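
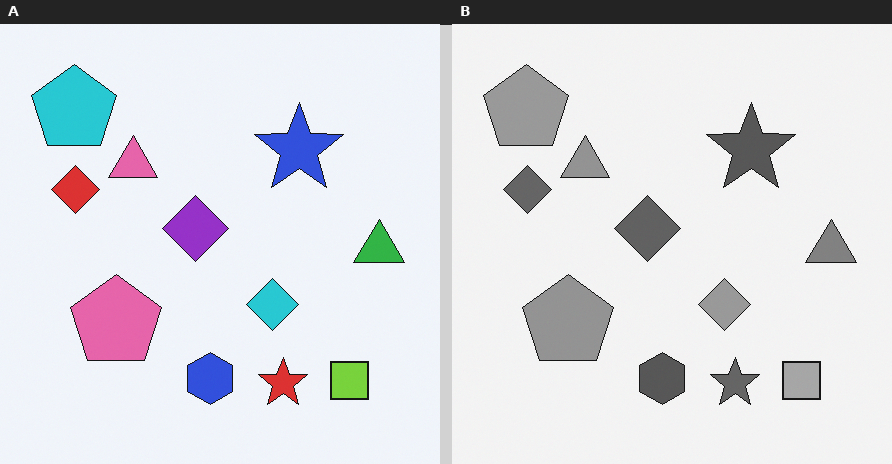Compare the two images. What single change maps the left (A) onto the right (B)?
The transformation is: converted to grayscale.

All color is removed — every shape is now a shade of grey.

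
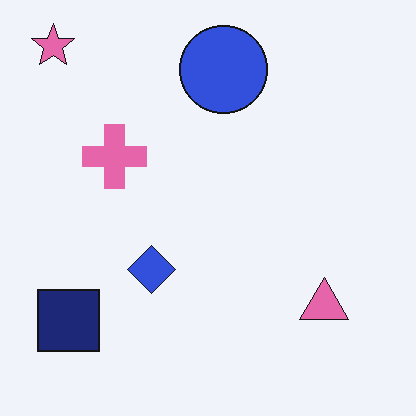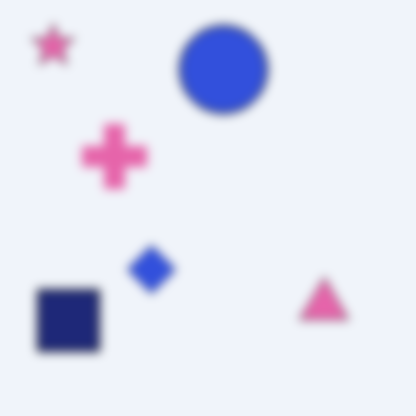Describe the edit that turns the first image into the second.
This is the original image heavily blurred.

Shape edges and outlines are uniformly softened across the whole image.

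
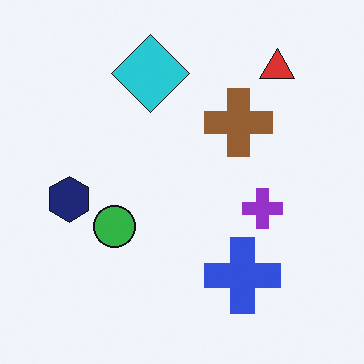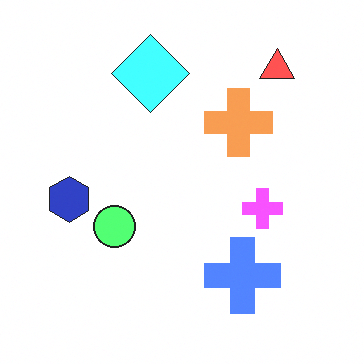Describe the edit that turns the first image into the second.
The second image is the first noticeably brightened.

Every pixel — background and shapes alike — is uniformly brightened.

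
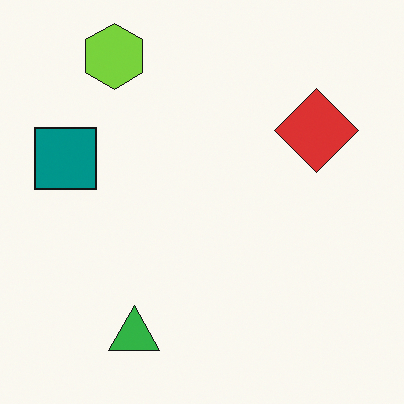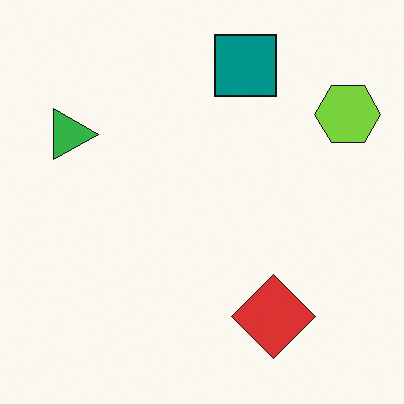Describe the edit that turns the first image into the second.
Rotated 90° clockwise.

The lime hexagon sits in the top-left of the first image and the top-right of the second — consistent with a whole-image 90° clockwise rotation.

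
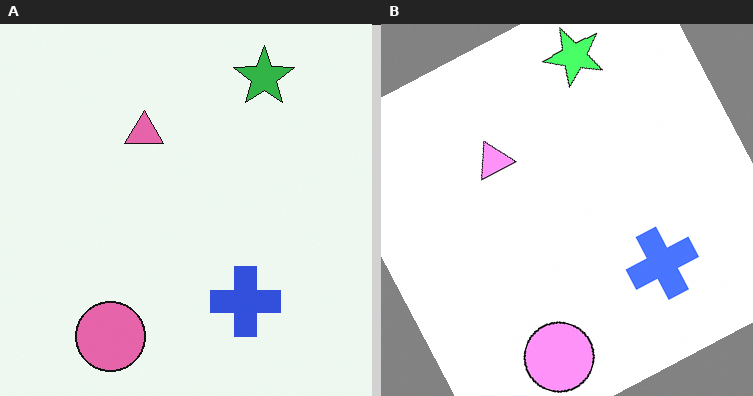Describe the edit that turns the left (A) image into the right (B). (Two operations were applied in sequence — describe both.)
This is the original image brightened a lot, then rotated counter-clockwise by a moderate amount.

Every pixel — background and shapes alike — is uniformly brightened. Every shape is tilted by the same angle and the image corners show triangular fill wedges — a whole-image rotation by a non-right angle.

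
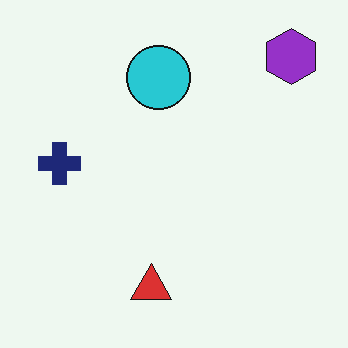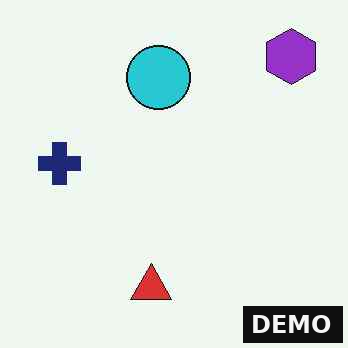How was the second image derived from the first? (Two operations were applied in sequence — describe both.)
The transformation is: given moderate JPEG compression, then watermarked with the text "DEMO" in the lower-right corner.

Blocky 8×8 compression artifacts appear around shape edges and the flat background shows ringing — characteristic JPEG degradation. A dark label reading "DEMO" appears in the lower-right corner.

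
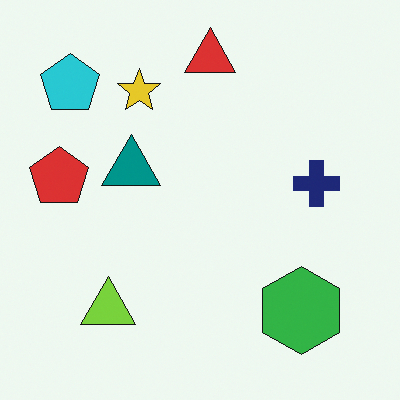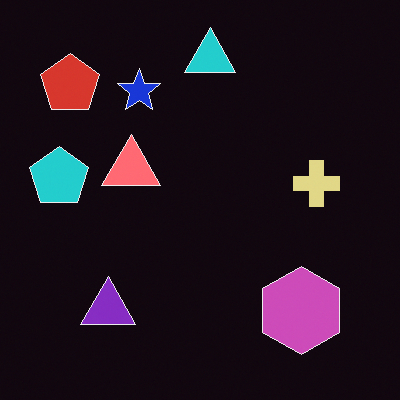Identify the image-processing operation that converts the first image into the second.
The second image is the first color-inverted (negative).

The light background has become dark and every shape's color is its complement — a photographic negative.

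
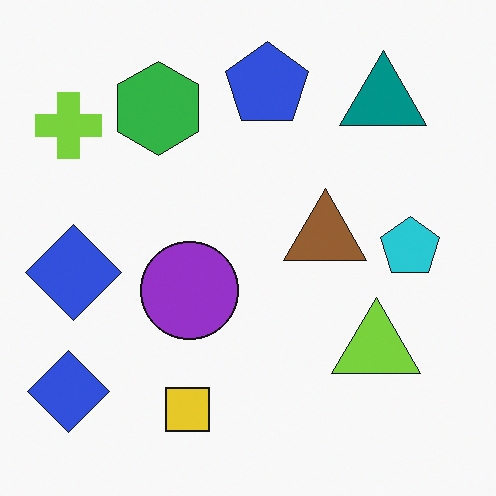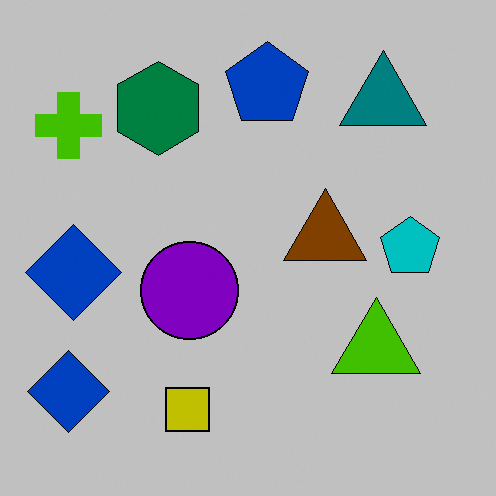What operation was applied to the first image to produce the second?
The image was heavily posterized to just a handful of flat colors.

Each flat color has snapped to a coarser quantized level — most visibly, the near-white background has dropped to a flat grey.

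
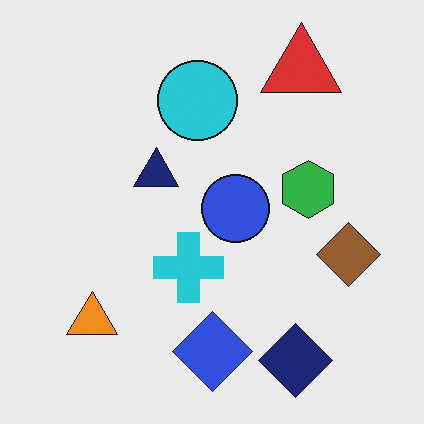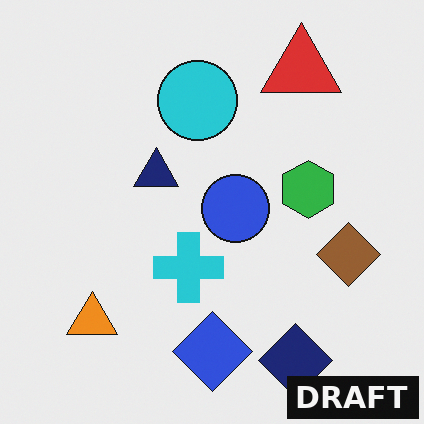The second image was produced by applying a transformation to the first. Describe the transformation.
The second image is the first watermarked with the text "DRAFT" in the lower-right corner.

A dark label reading "DRAFT" appears in the lower-right corner.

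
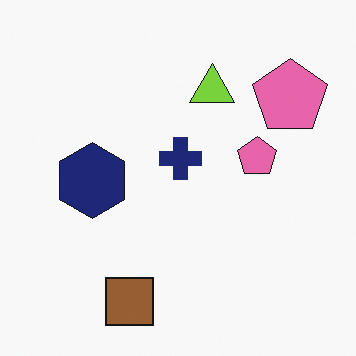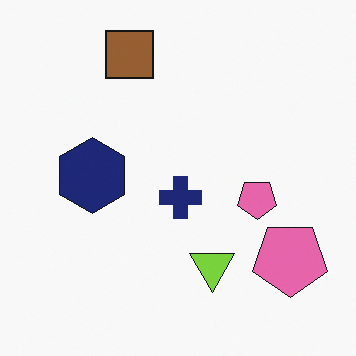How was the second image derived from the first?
The image was flipped vertically (top ↔ bottom).

The brown square is in the bottom of the first image and the top of the second — shapes on opposite sides of the horizontal midline have swapped in a mirror flip.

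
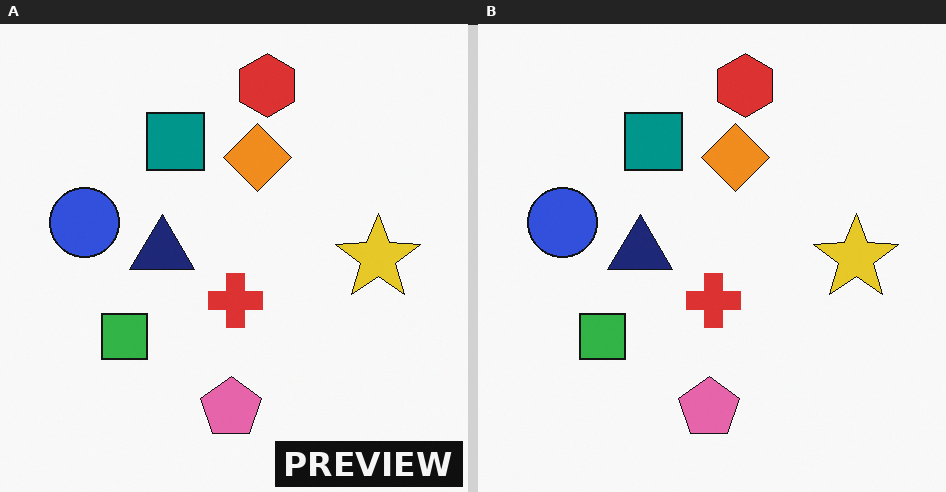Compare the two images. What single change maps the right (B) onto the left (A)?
The transformation is: watermarked with the text "PREVIEW" in the lower-right corner.

A dark label reading "PREVIEW" appears in the lower-right corner.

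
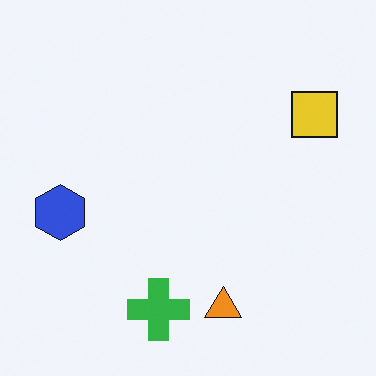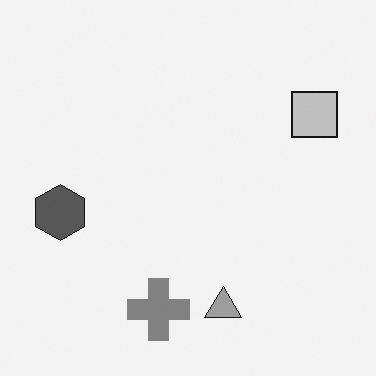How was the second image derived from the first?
It was converted to grayscale.

All color is removed — every shape is now a shade of grey.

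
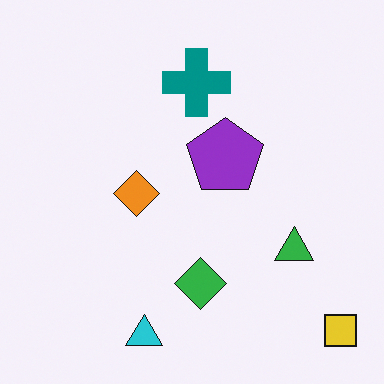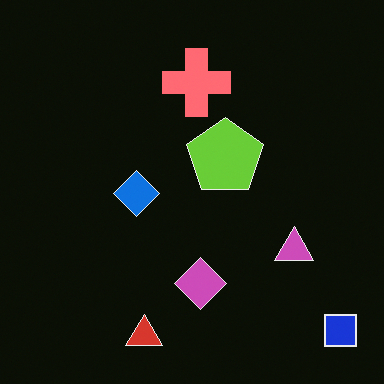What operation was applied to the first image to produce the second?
The transformation is: color-inverted (negative).

The light background has become dark and every shape's color is its complement — a photographic negative.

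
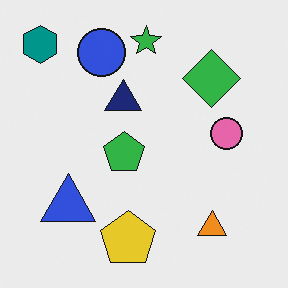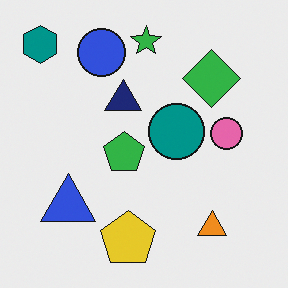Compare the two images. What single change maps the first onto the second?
Overlaid with an additional teal circle.

A teal circle appears in the second image that is absent from the first.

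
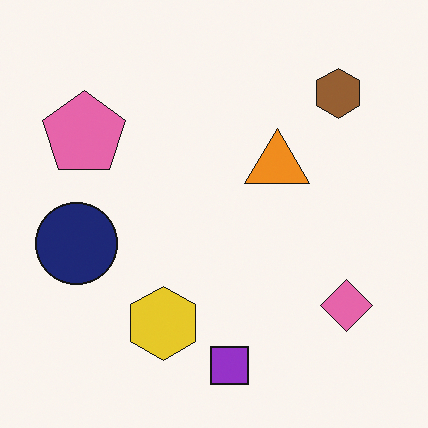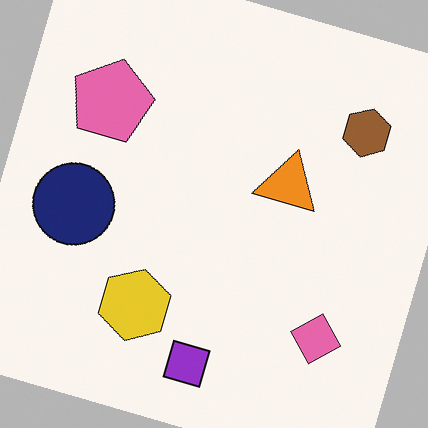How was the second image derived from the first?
This is the original image rotated clockwise by a clearly visible amount.

Every shape is tilted by the same angle and the image corners show triangular fill wedges — a whole-image rotation by a non-right angle.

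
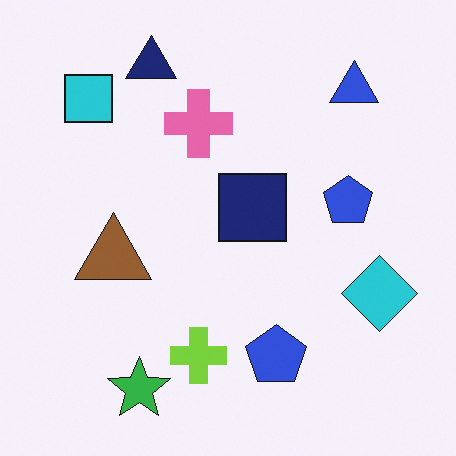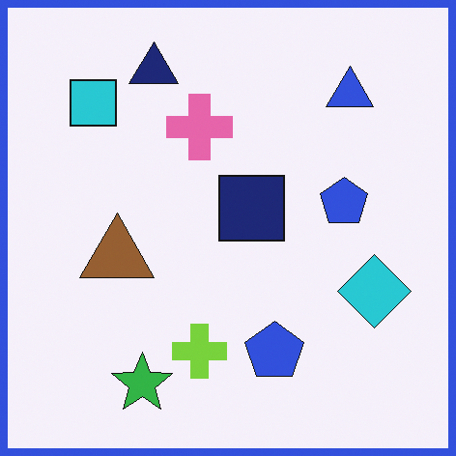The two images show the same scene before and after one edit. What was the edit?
The transformation is: framed with a blue border.

A solid blue frame runs around the edge of the second image, with the content slightly shrunk inside it.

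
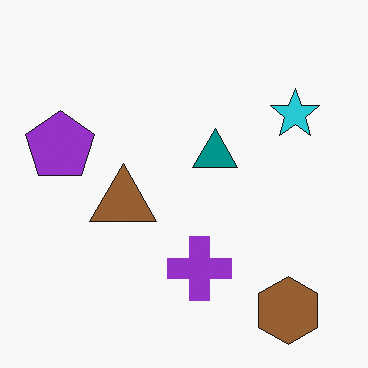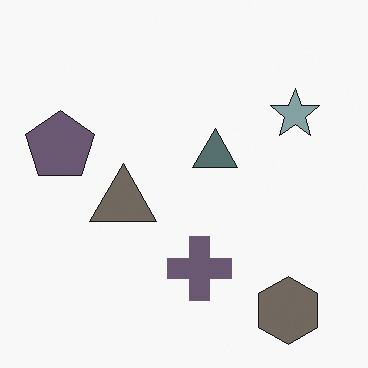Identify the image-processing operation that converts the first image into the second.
This is the original image made much more muted (saturation change).

All colors are more muted and greyish — a global saturation change.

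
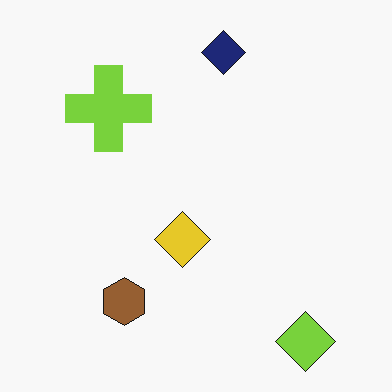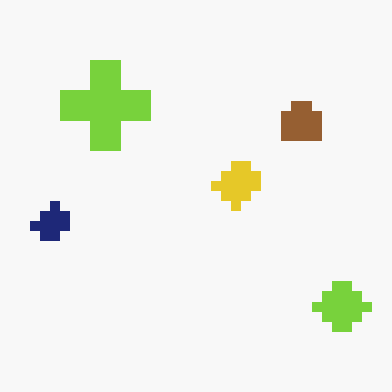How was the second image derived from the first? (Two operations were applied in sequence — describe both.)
The transformation is: transposed (reflected across the top-left ↔ bottom-right diagonal), then heavily pixelated into large blocks.

Shapes have swapped their row and column positions — what was in the top-right is now in the bottom-left — a diagonal reflection. Shapes are reduced to large square blocks; fine edges and outlines are lost — a downscale-then-upscale (mosaic) effect.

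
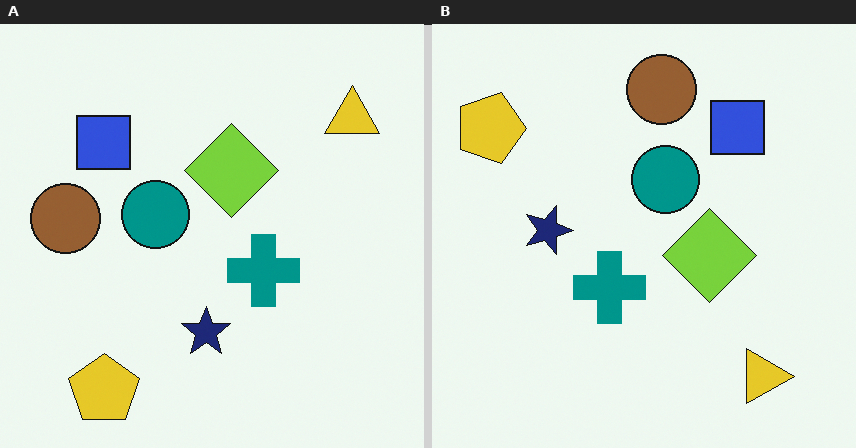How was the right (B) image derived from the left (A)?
The image was rotated 90° clockwise.

The yellow pentagon sits in the bottom-left of the left (A) image and the top-left of the right (B) — consistent with a whole-image 90° clockwise rotation.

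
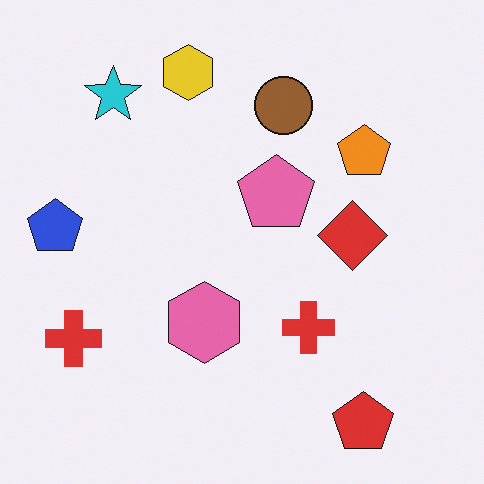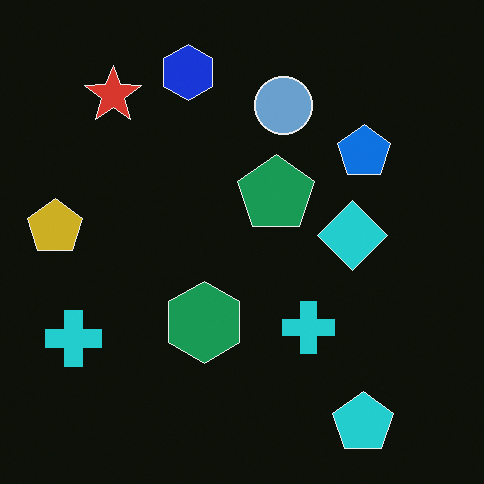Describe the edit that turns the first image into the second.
The second image is the first color-inverted (negative).

The light background has become dark and every shape's color is its complement — a photographic negative.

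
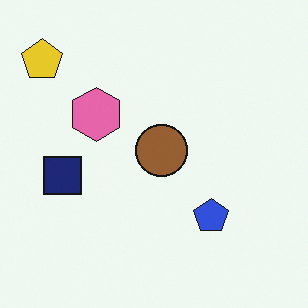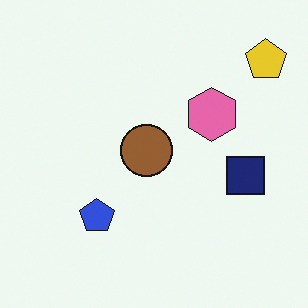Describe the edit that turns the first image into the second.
The transformation is: flipped horizontally (left ↔ right).

The yellow pentagon is in the top-left of the first image and the top-right of the second — shapes on opposite sides of the vertical midline have swapped in a mirror flip.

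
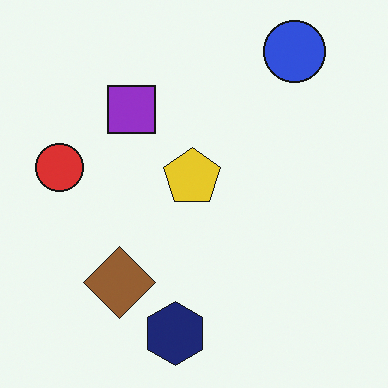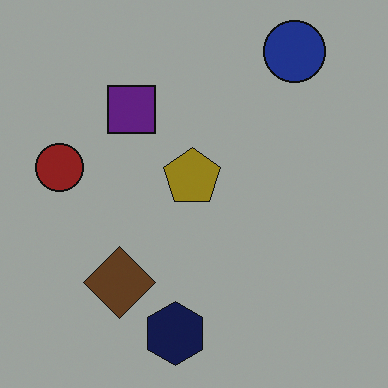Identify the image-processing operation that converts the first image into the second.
This is the original image darkened a lot.

Every pixel — background and shapes alike — is uniformly darkened.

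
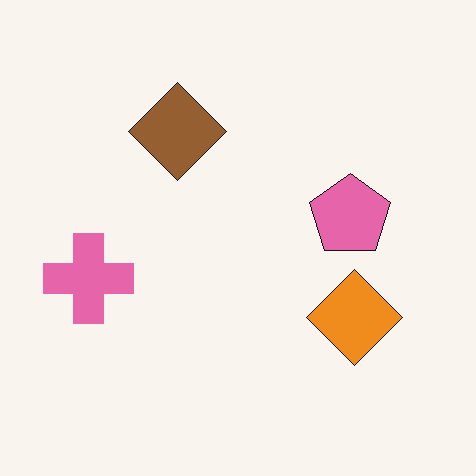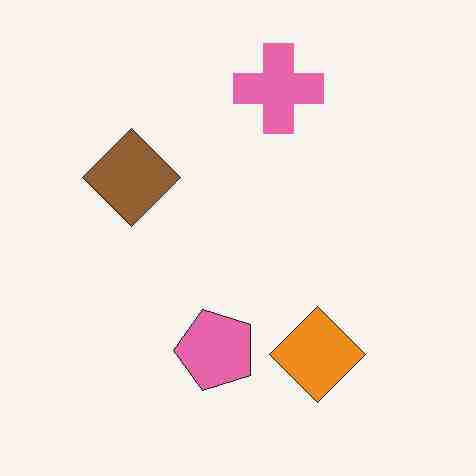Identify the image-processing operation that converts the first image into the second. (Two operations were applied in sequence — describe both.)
The transformation is: transposed (reflected across the top-left ↔ bottom-right diagonal), then heavily JPEG-compressed with obvious blocking artifacts.

Shapes have swapped their row and column positions — what was in the top-right is now in the bottom-left — a diagonal reflection. Blocky 8×8 compression artifacts appear around shape edges and the flat background shows ringing — characteristic JPEG degradation.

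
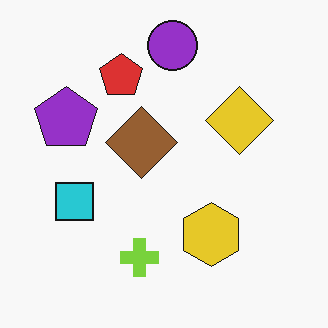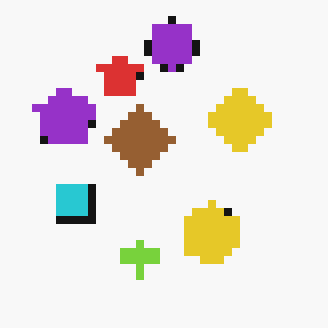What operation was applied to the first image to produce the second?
The second image is the first pixelated into visible square blocks.

Shapes are reduced to large square blocks; fine edges and outlines are lost — a downscale-then-upscale (mosaic) effect.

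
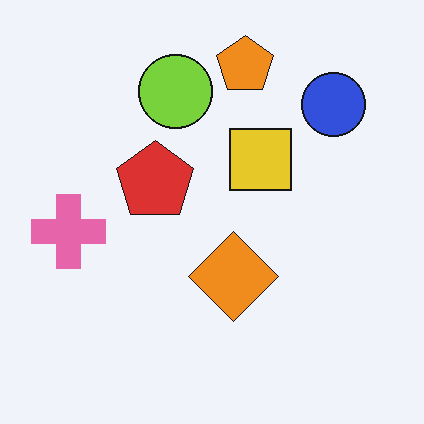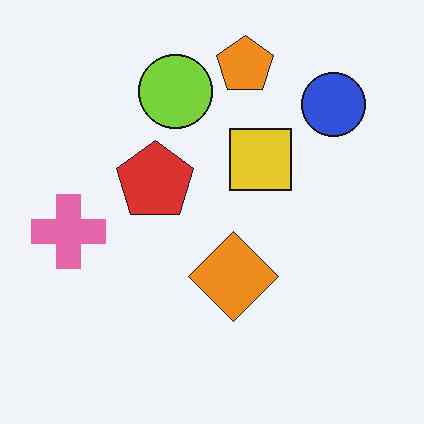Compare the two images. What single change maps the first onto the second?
The transformation is: JPEG-compressed with visible artifacts.

Blocky 8×8 compression artifacts appear around shape edges and the flat background shows ringing — characteristic JPEG degradation.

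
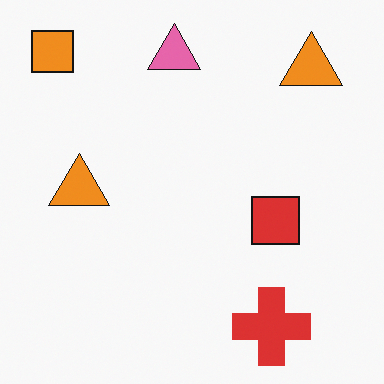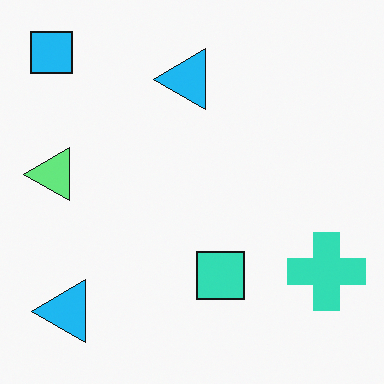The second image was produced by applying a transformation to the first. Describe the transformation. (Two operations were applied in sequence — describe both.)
It was transposed (reflected across the top-left ↔ bottom-right diagonal), then hue-shifted through roughly half the color wheel.

Shapes have swapped their row and column positions — what was in the top-right is now in the bottom-left — a diagonal reflection. Every shape's color has rotated by the same amount around the hue wheel — a uniform hue shift.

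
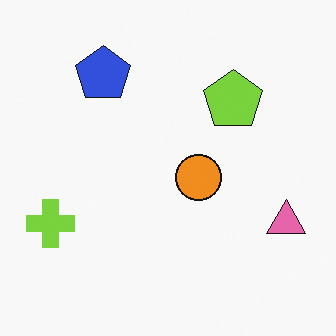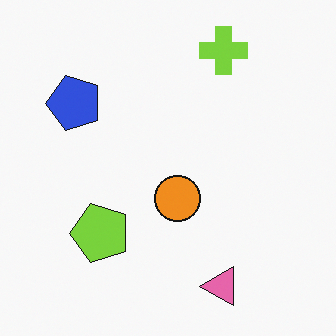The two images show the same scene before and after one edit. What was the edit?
The image was transposed (reflected across the top-left ↔ bottom-right diagonal).

Shapes have swapped their row and column positions — what was in the top-right is now in the bottom-left — a diagonal reflection.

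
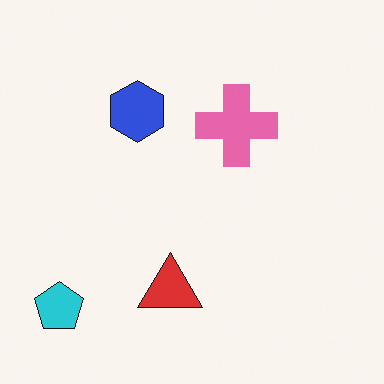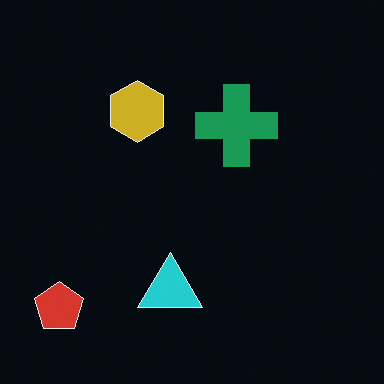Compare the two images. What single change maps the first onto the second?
It was color-inverted (negative).

The light background has become dark and every shape's color is its complement — a photographic negative.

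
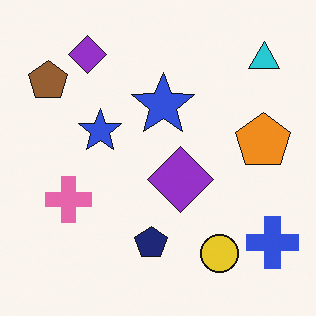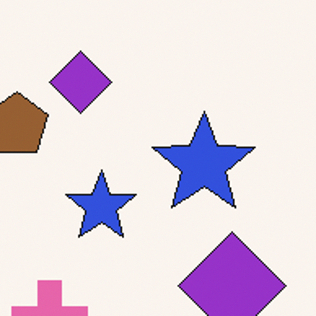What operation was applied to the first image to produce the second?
The transformation is: cropped tightly and scaled back up.

The visible shapes are larger and the field of view is narrower; shapes near the original edges may be partly or wholly outside the frame — a crop-and-rescale.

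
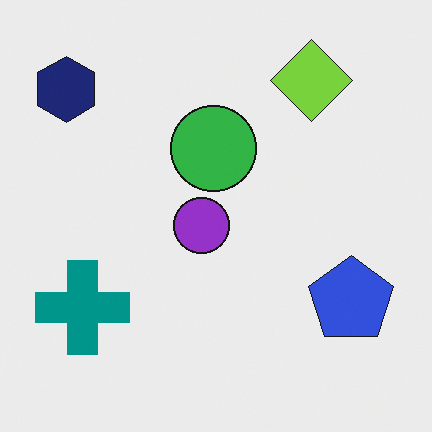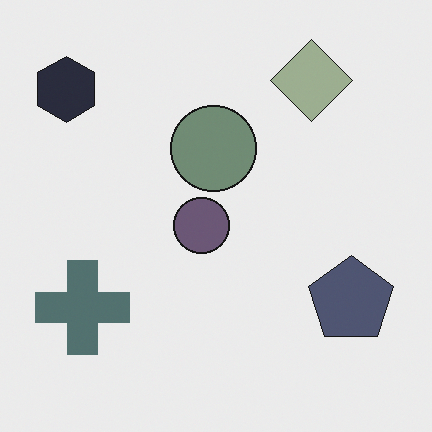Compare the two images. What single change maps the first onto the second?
It was heavily desaturated.

All colors are more muted and greyish — a global saturation change.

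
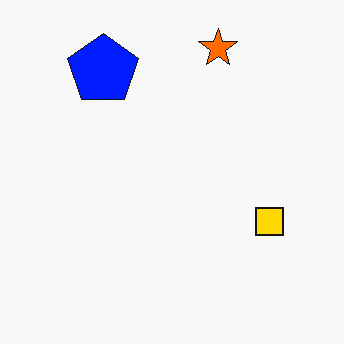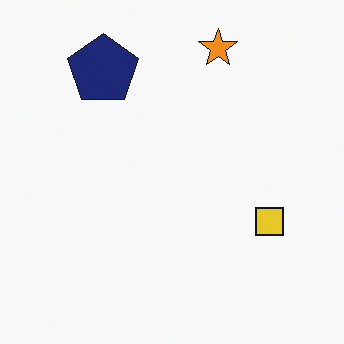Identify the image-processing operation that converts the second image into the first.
This is the original image made much more vivid (saturation change).

All colors are more vivid — a global saturation change.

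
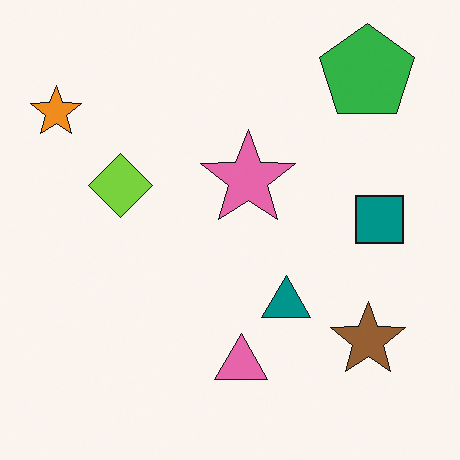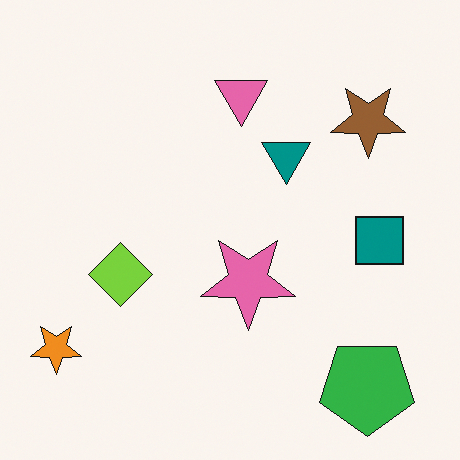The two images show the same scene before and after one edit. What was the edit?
The transformation is: flipped vertically (top ↔ bottom).

The green pentagon is in the top-right of the first image and the bottom-right of the second — shapes on opposite sides of the horizontal midline have swapped in a mirror flip.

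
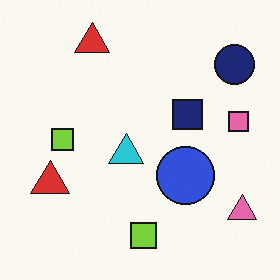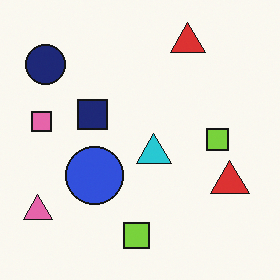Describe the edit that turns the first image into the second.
This is the original image flipped horizontally (left ↔ right).

The pink triangle is in the bottom-right of the first image and the bottom-left of the second — shapes on opposite sides of the vertical midline have swapped in a mirror flip.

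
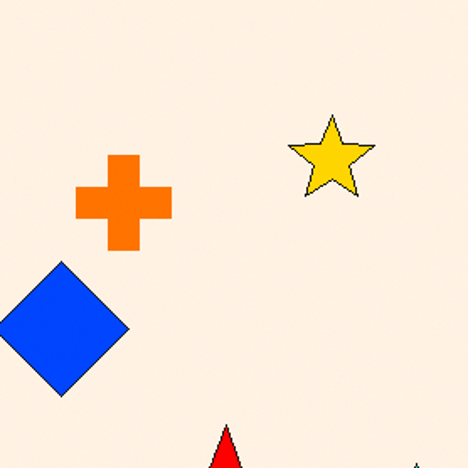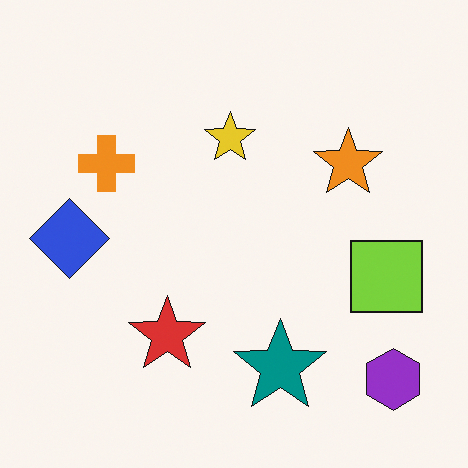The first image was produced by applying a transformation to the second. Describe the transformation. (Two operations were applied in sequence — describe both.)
The first image is the second made much more vivid (saturation change), then cropped tightly and scaled back up.

All colors are more vivid — a global saturation change. The visible shapes are larger and the field of view is narrower; shapes near the original edges may be partly or wholly outside the frame — a crop-and-rescale.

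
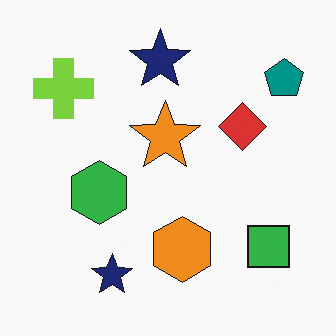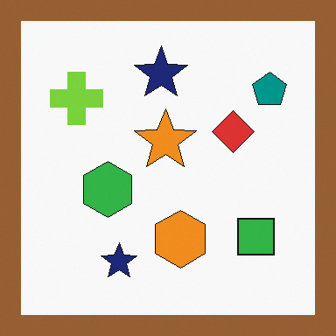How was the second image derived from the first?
The image was framed with a brown border.

A solid brown frame runs around the edge of the second image, with the content slightly shrunk inside it.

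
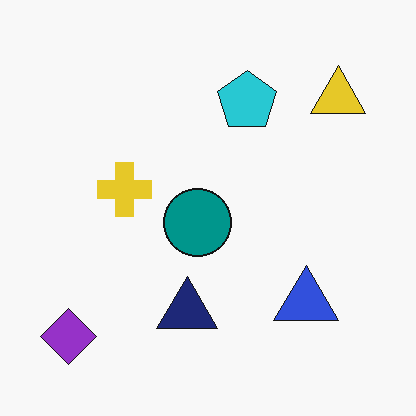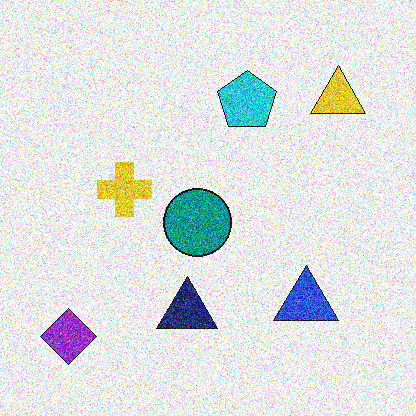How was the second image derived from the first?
It was degraded with heavy additive noise.

Random speckle covers the whole image, including the flat background.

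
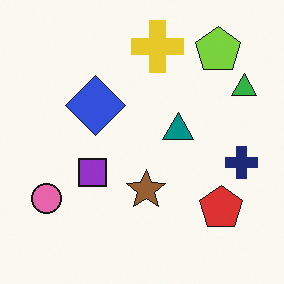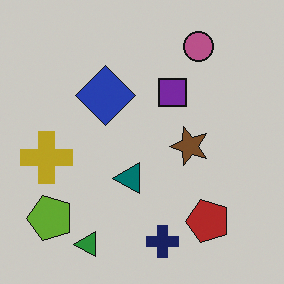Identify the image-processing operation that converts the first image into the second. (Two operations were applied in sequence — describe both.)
Slightly darkened, then transposed (reflected across the top-left ↔ bottom-right diagonal).

Every pixel — background and shapes alike — is uniformly darkened. Shapes have swapped their row and column positions — what was in the top-right is now in the bottom-left — a diagonal reflection.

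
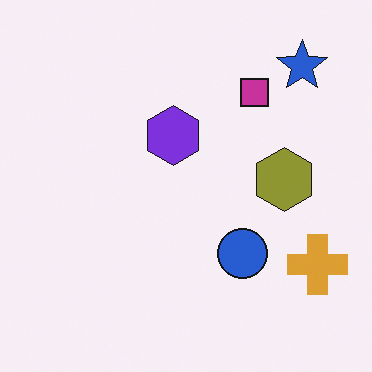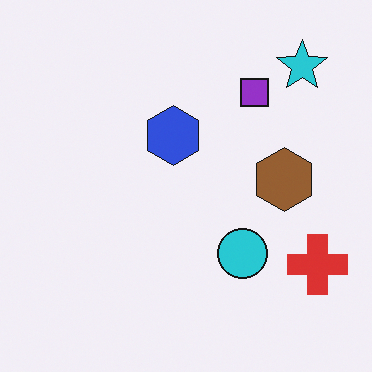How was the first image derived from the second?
The first image is the second hue-shifted slightly.

Every shape's color has rotated by the same amount around the hue wheel — a uniform hue shift.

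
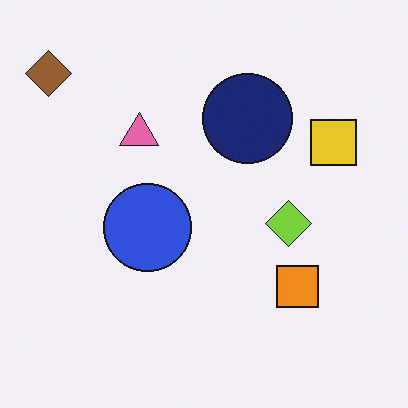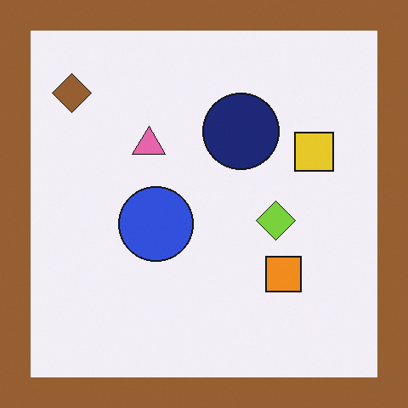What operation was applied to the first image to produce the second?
This is the original image framed with a brown border.

A solid brown frame runs around the edge of the second image, with the content slightly shrunk inside it.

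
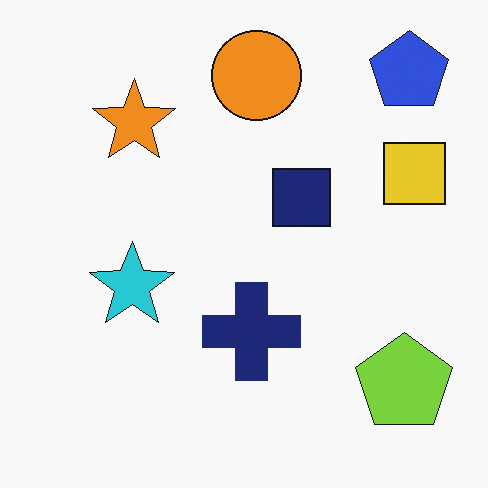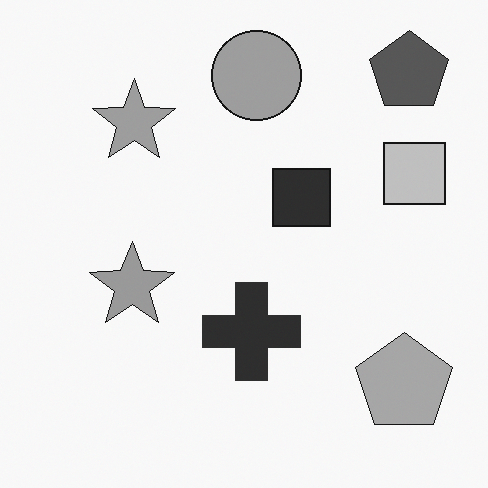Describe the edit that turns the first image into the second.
The transformation is: converted to grayscale.

All color is removed — every shape is now a shade of grey.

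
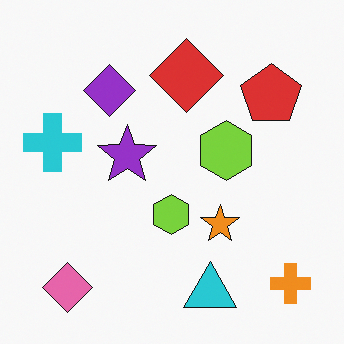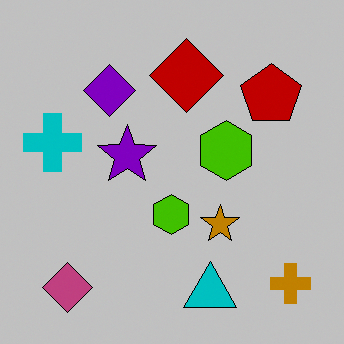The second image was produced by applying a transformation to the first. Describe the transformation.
Heavily posterized to just a handful of flat colors.

Each flat color has snapped to a coarser quantized level — most visibly, the near-white background has dropped to a flat grey.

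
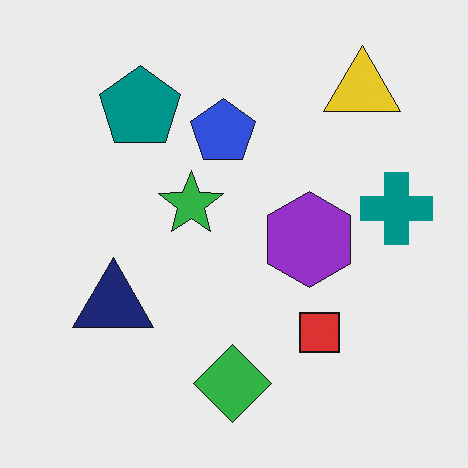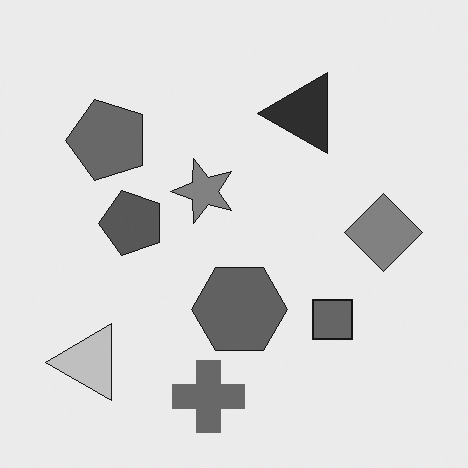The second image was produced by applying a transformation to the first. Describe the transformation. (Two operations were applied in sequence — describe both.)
The transformation is: transposed (reflected across the top-left ↔ bottom-right diagonal), then converted to grayscale.

Shapes have swapped their row and column positions — what was in the top-right is now in the bottom-left — a diagonal reflection. All color is removed — every shape is now a shade of grey.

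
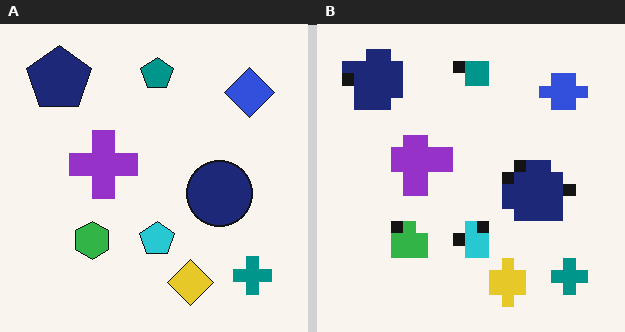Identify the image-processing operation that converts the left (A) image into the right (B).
The right (B) image is the left (A) heavily pixelated into large blocks.

Shapes are reduced to large square blocks; fine edges and outlines are lost — a downscale-then-upscale (mosaic) effect.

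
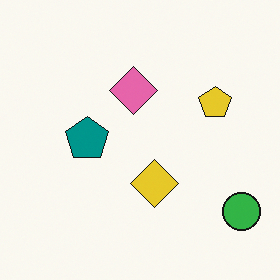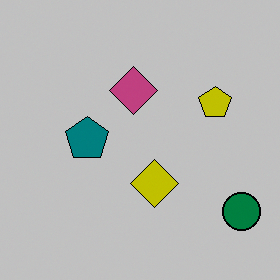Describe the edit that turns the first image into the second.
This is the original image heavily posterized to just a handful of flat colors.

Each flat color has snapped to a coarser quantized level — most visibly, the near-white background has dropped to a flat grey.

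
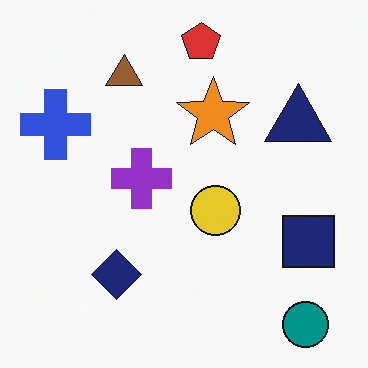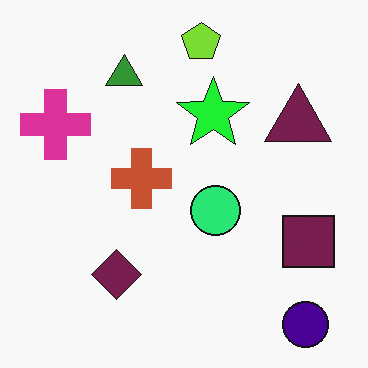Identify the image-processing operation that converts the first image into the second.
The transformation is: hue-shifted through roughly a third of the color wheel.

Every shape's color has rotated by the same amount around the hue wheel — a uniform hue shift.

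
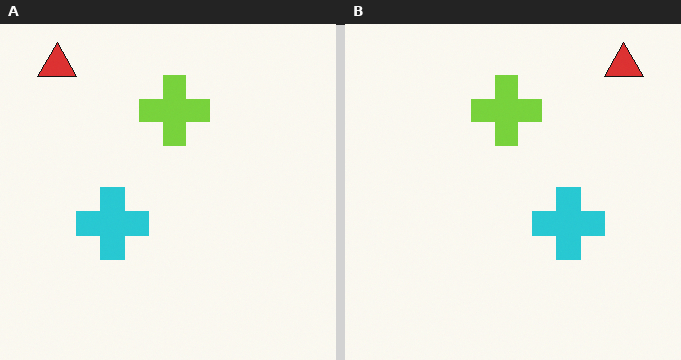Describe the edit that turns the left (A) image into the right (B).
It was flipped horizontally (left ↔ right).

The red triangle is in the top-left of the left (A) image and the top-right of the right (B) — shapes on opposite sides of the vertical midline have swapped in a mirror flip.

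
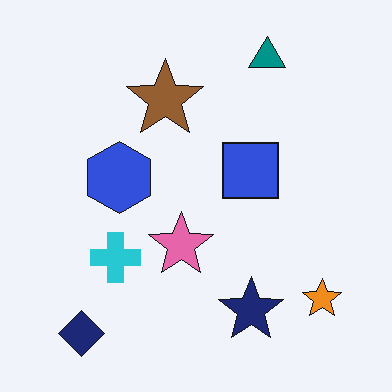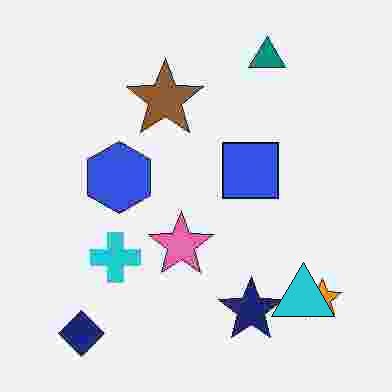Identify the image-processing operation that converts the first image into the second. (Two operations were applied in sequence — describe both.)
Heavily JPEG-compressed with obvious blocking artifacts, then overlaid with an additional cyan triangle.

Blocky 8×8 compression artifacts appear around shape edges and the flat background shows ringing — characteristic JPEG degradation. A cyan triangle appears in the second image that is absent from the first.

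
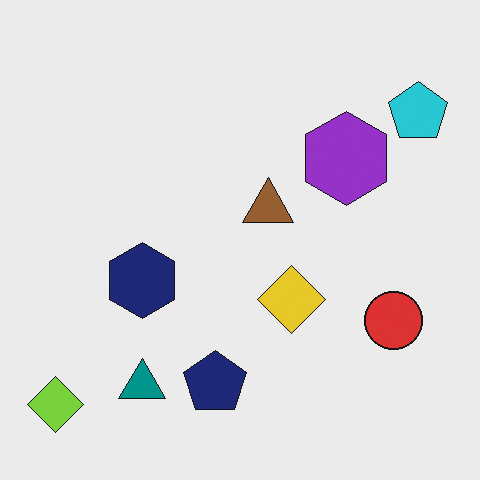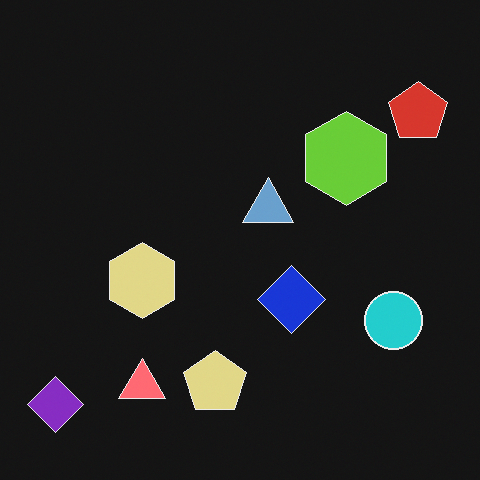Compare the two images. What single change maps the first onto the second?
Color-inverted (negative).

The light background has become dark and every shape's color is its complement — a photographic negative.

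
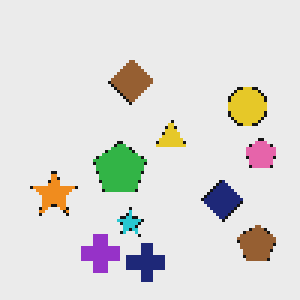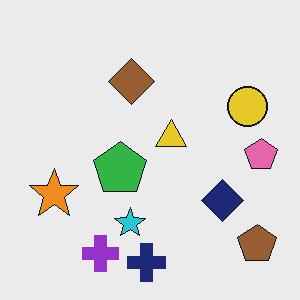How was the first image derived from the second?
The image was mildly pixelated.

Shapes are reduced to large square blocks; fine edges and outlines are lost — a downscale-then-upscale (mosaic) effect.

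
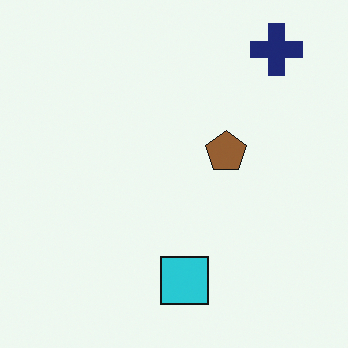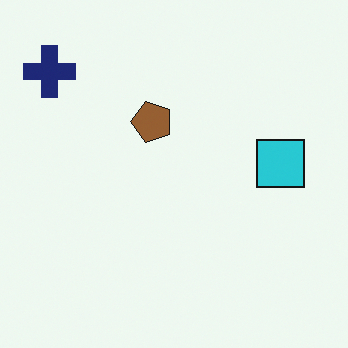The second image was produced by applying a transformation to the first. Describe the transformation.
The image was rotated 90° counter-clockwise.

The navy cross sits in the top-right of the first image and the top-left of the second — consistent with a whole-image 90° counter-clockwise rotation.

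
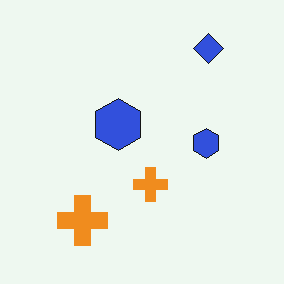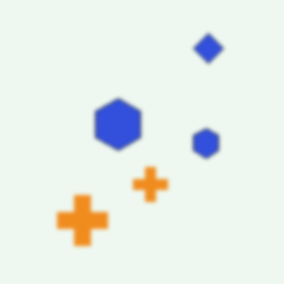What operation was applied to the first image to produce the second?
It was given a subtle gaussian blur.

Shape edges and outlines are uniformly softened across the whole image.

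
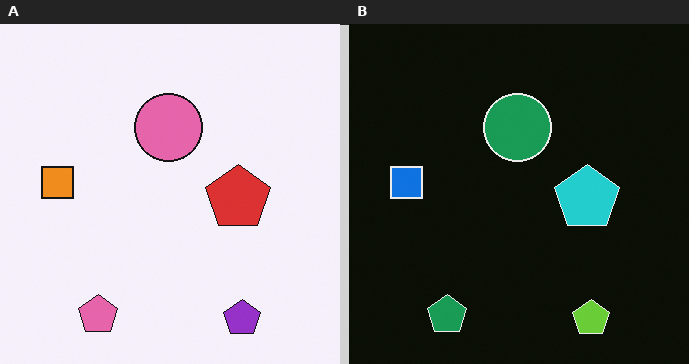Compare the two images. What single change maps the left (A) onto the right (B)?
The image was color-inverted (negative).

The light background has become dark and every shape's color is its complement — a photographic negative.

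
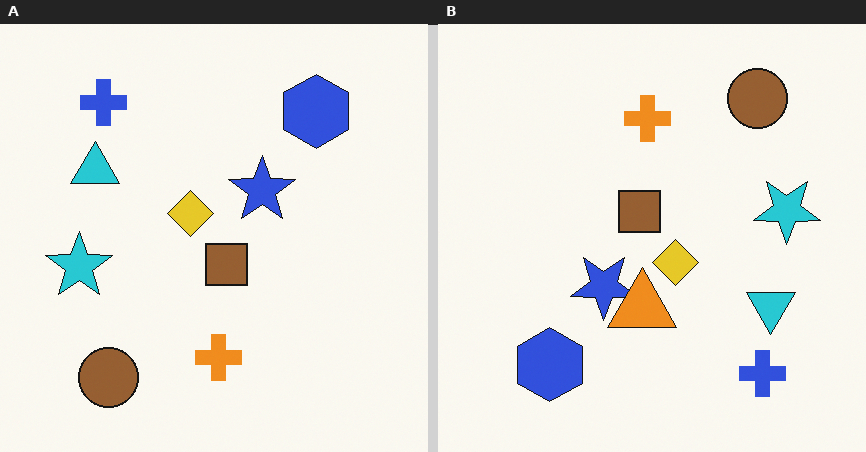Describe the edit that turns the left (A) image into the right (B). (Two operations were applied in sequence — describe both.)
Rotated 180°, then overlaid with an additional orange triangle.

The blue cross sits in the top-left of the left (A) image and the bottom-right of the right (B) — consistent with a whole-image 180° rotation. An orange triangle appears in the right (B) image that is absent from the left (A).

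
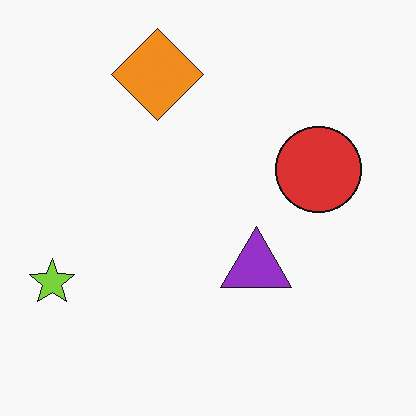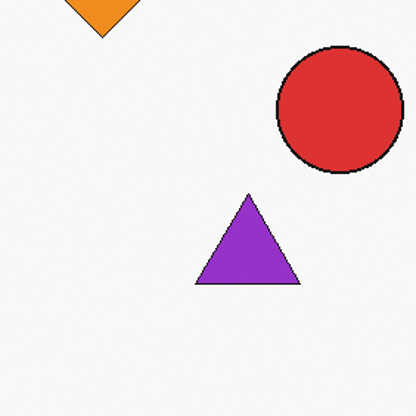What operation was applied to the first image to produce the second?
The transformation is: cropped to a modestly smaller region and rescaled.

The visible shapes are larger and the field of view is narrower; shapes near the original edges may be partly or wholly outside the frame — a crop-and-rescale.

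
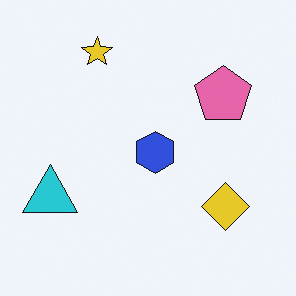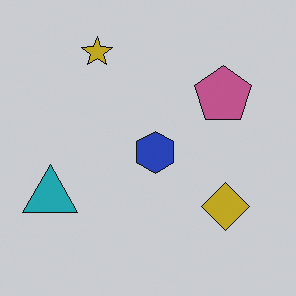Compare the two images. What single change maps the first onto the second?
This is the original image slightly darkened.

Every pixel — background and shapes alike — is uniformly darkened.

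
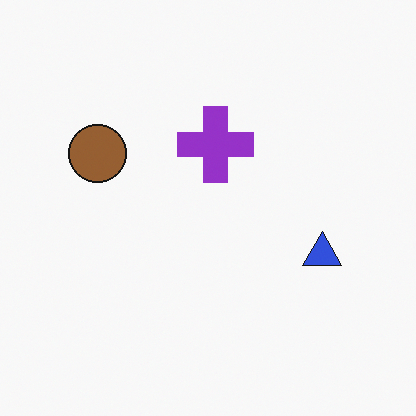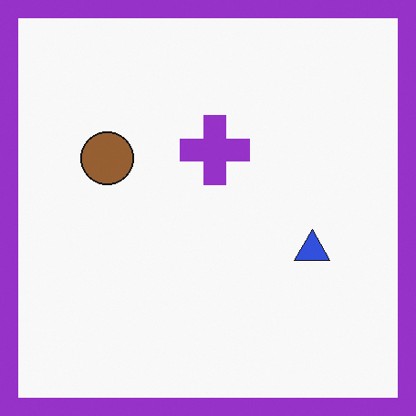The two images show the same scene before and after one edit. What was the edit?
The image was framed with a purple border.

A solid purple frame runs around the edge of the second image, with the content slightly shrunk inside it.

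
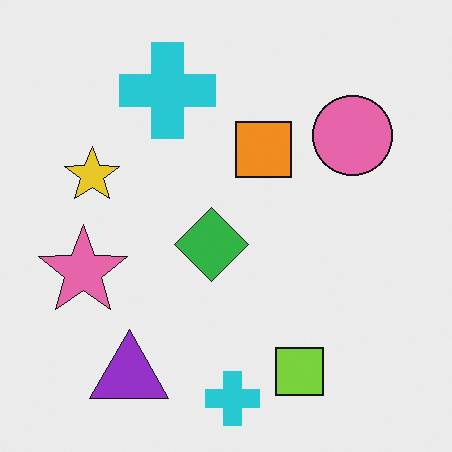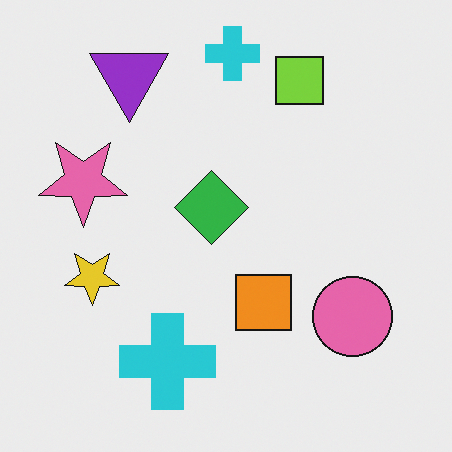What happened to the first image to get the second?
The image was flipped vertically (top ↔ bottom).

The purple triangle is in the bottom-left of the first image and the top-left of the second — shapes on opposite sides of the horizontal midline have swapped in a mirror flip.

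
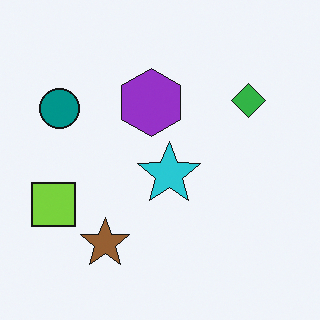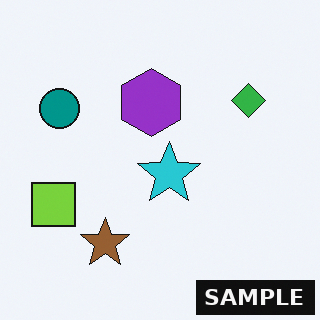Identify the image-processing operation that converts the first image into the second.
It was watermarked with the text "SAMPLE" in the lower-right corner.

A dark label reading "SAMPLE" appears in the lower-right corner.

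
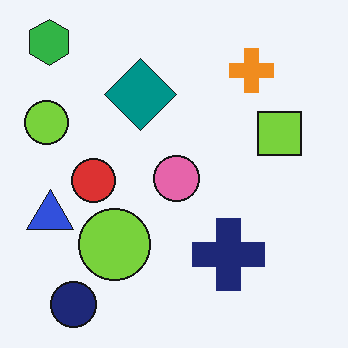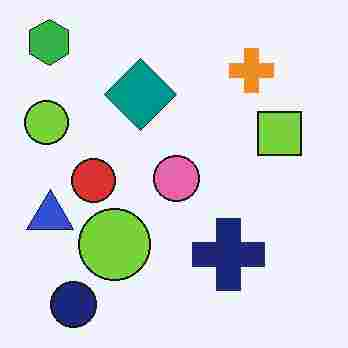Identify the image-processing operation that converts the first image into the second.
This is the original image degraded with heavy JPEG compression.

Blocky 8×8 compression artifacts appear around shape edges and the flat background shows ringing — characteristic JPEG degradation.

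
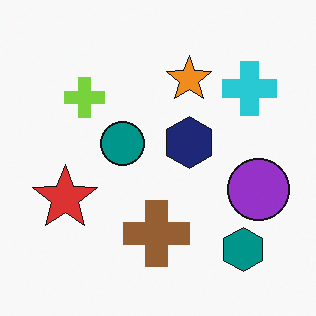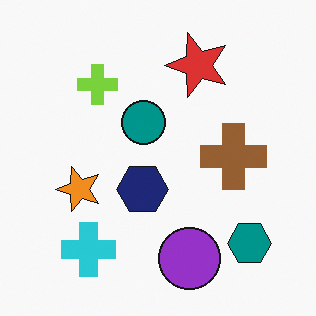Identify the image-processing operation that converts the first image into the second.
The transformation is: transposed (reflected across the top-left ↔ bottom-right diagonal).

Shapes have swapped their row and column positions — what was in the top-right is now in the bottom-left — a diagonal reflection.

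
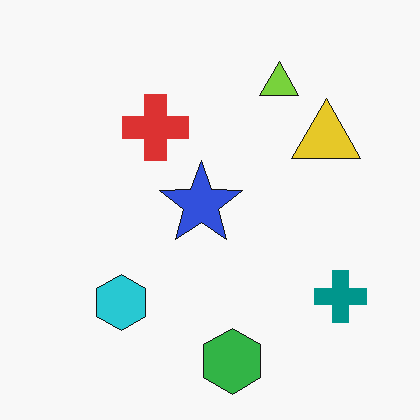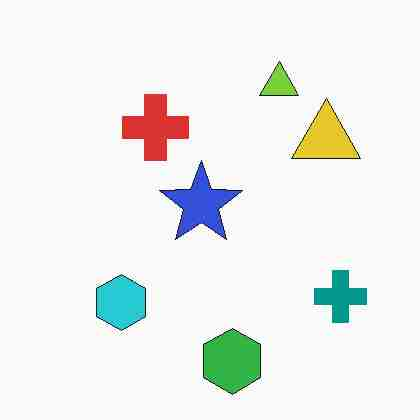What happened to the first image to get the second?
This is the original image degraded with heavy JPEG compression.

Blocky 8×8 compression artifacts appear around shape edges and the flat background shows ringing — characteristic JPEG degradation.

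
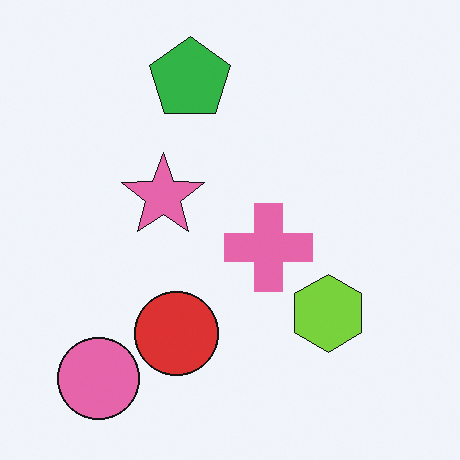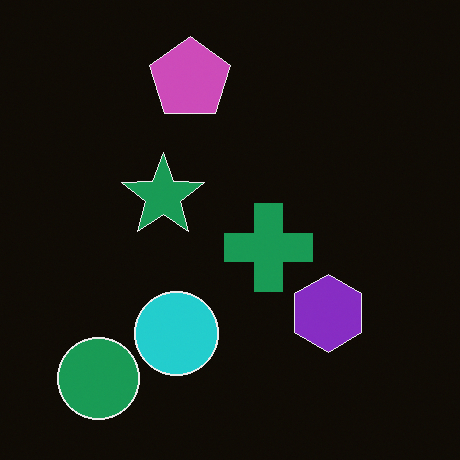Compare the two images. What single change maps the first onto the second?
Color-inverted (negative).

The light background has become dark and every shape's color is its complement — a photographic negative.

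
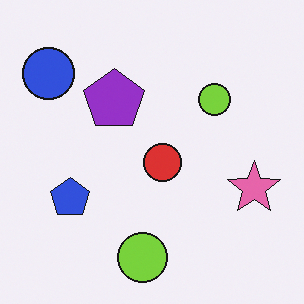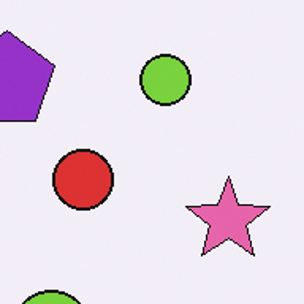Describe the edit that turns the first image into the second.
The image was cropped to a modestly smaller region and rescaled.

The visible shapes are larger and the field of view is narrower; shapes near the original edges may be partly or wholly outside the frame — a crop-and-rescale.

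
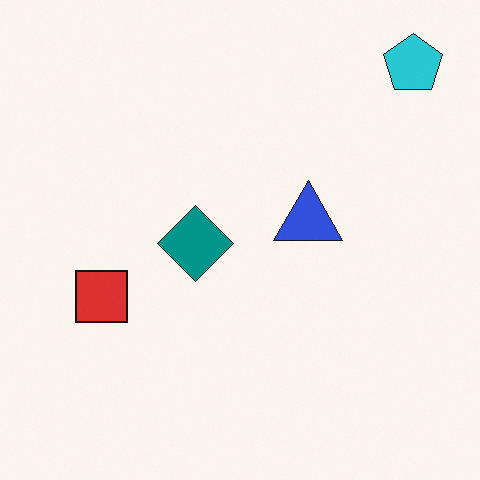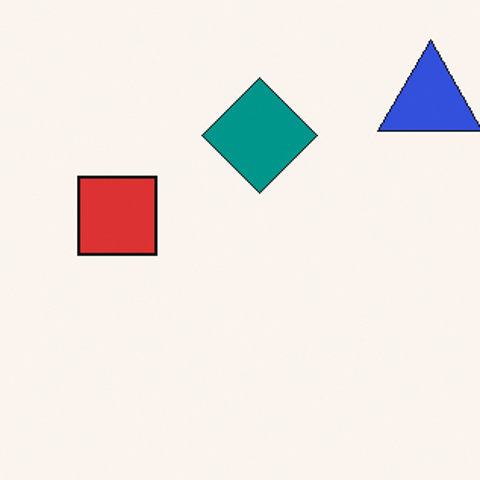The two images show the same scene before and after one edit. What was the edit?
The transformation is: cropped slightly and scaled back up.

The visible shapes are larger and the field of view is narrower; shapes near the original edges may be partly or wholly outside the frame — a crop-and-rescale.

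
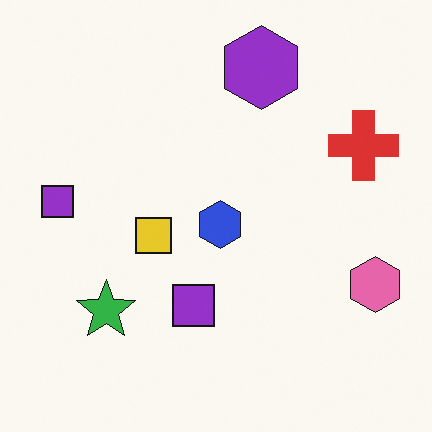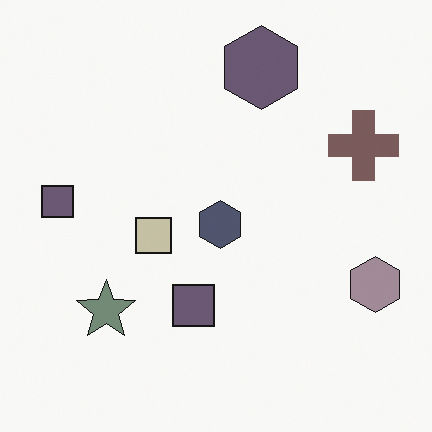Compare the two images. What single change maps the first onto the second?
The transformation is: made much more muted (saturation change).

All colors are more muted and greyish — a global saturation change.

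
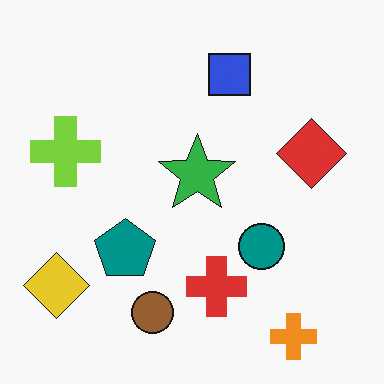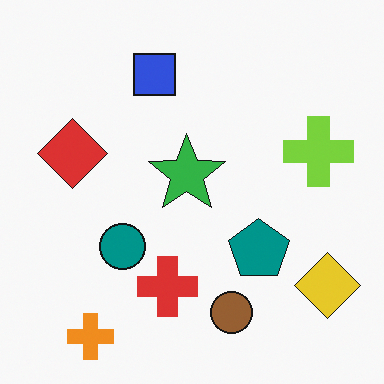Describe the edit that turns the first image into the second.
The image was flipped horizontally (left ↔ right).

The yellow diamond is in the bottom-left of the first image and the bottom-right of the second — shapes on opposite sides of the vertical midline have swapped in a mirror flip.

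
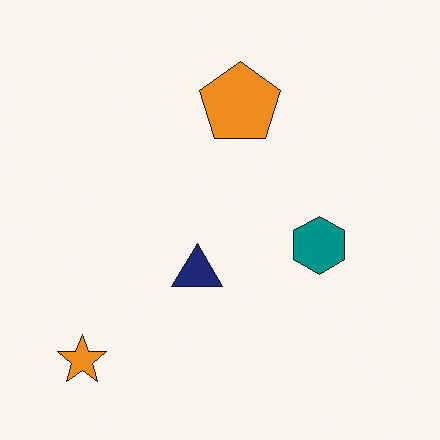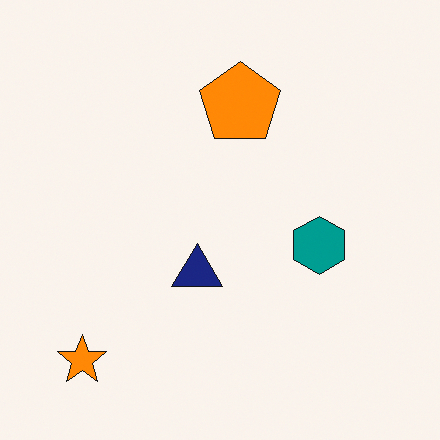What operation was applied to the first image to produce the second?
This is the original image slightly oversaturated.

All colors are more vivid — a global saturation change.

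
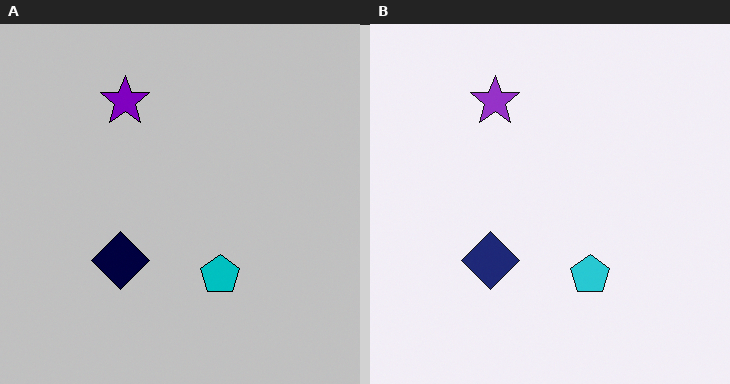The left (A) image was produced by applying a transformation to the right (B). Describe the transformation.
The transformation is: heavily posterized to just a handful of flat colors.

Each flat color has snapped to a coarser quantized level — most visibly, the near-white background has dropped to a flat grey.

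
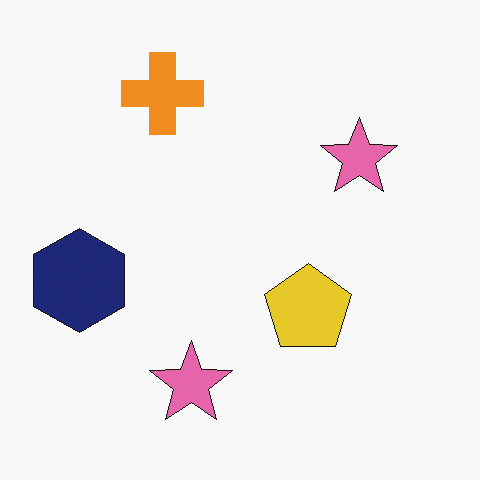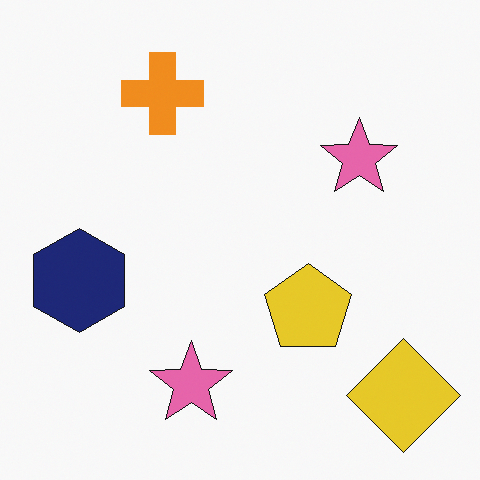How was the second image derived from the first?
This is the original image overlaid with an additional yellow diamond.

A yellow diamond appears in the second image that is absent from the first.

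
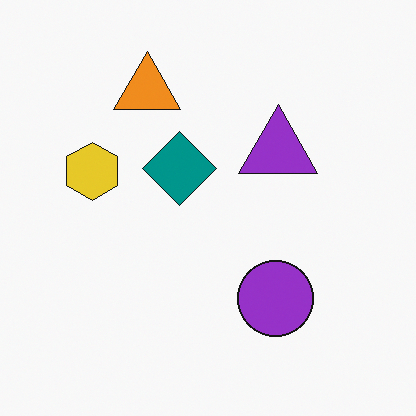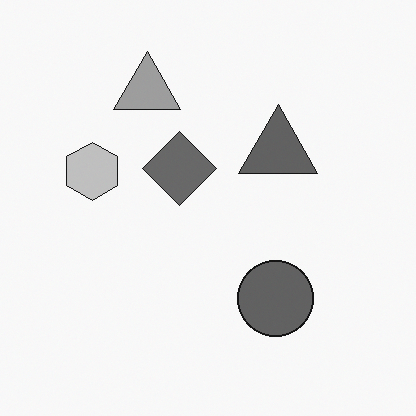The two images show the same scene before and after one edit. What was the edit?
It was converted to grayscale.

All color is removed — every shape is now a shade of grey.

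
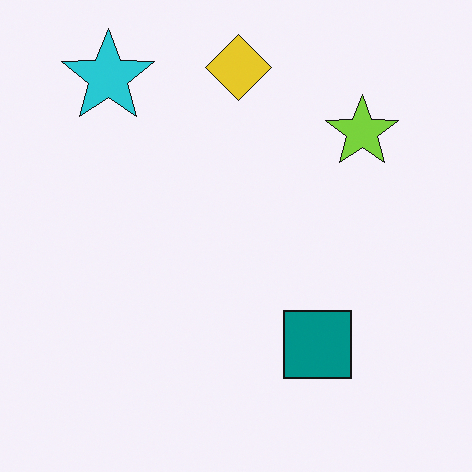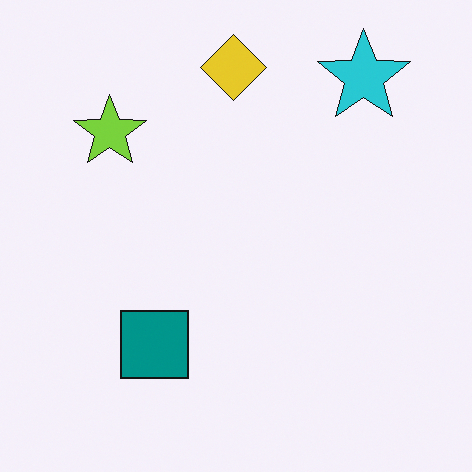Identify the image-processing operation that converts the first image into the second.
The second image is the first flipped horizontally (left ↔ right).

The cyan star is in the top-left of the first image and the top-right of the second — shapes on opposite sides of the vertical midline have swapped in a mirror flip.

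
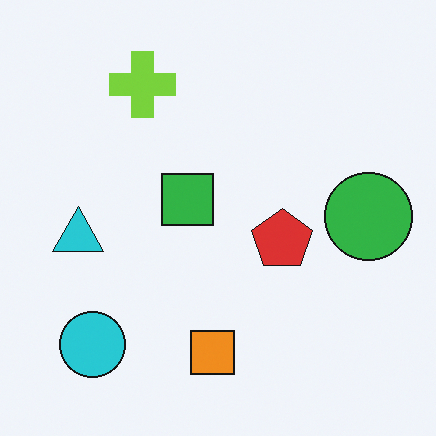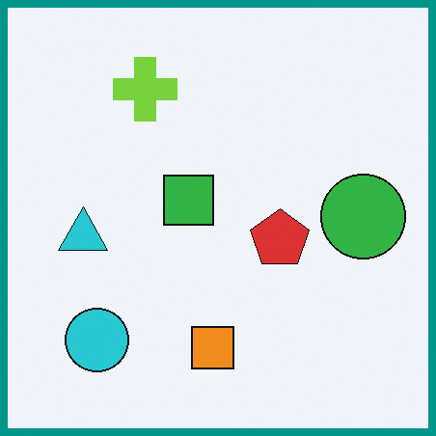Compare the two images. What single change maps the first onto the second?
The transformation is: framed with a teal border.

A solid teal frame runs around the edge of the second image, with the content slightly shrunk inside it.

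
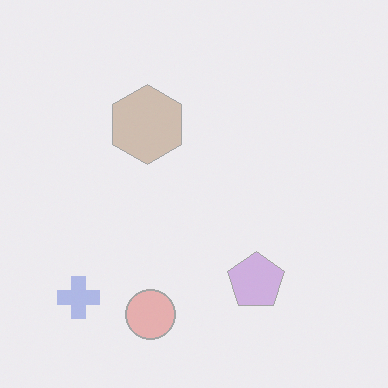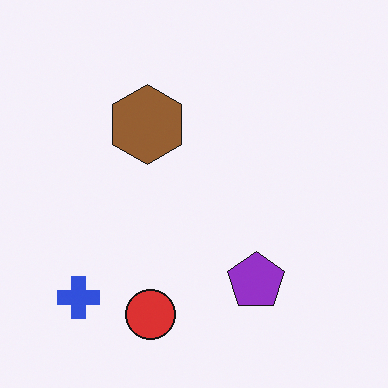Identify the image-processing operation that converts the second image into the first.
Washed out (contrast reduced).

Tones are pushed toward mid-grey across the whole image — a global contrast change.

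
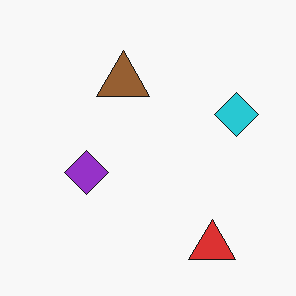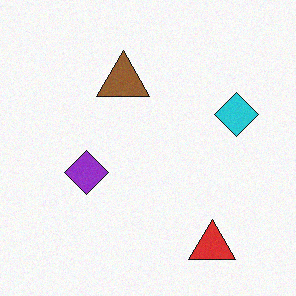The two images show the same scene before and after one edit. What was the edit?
The image was degraded with subtle gaussian noise.

Random speckle covers the whole image, including the flat background.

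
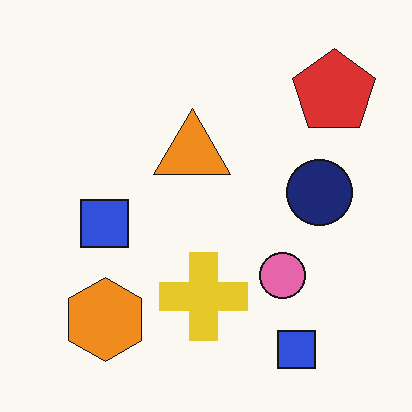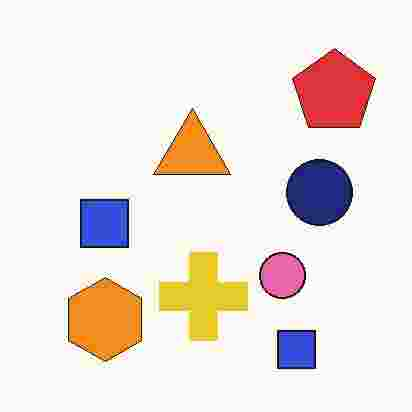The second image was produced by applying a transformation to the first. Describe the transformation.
Degraded with heavy JPEG compression.

Blocky 8×8 compression artifacts appear around shape edges and the flat background shows ringing — characteristic JPEG degradation.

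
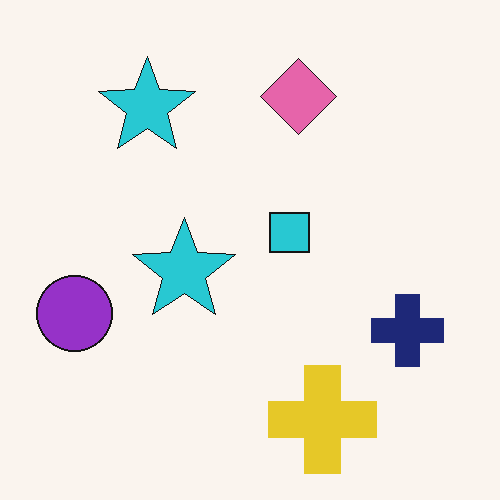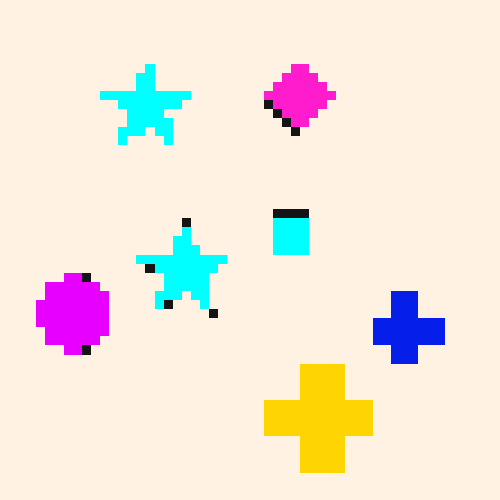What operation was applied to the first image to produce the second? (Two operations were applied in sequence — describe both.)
The transformation is: made much more vivid (saturation change), then heavily pixelated into large blocks.

All colors are more vivid — a global saturation change. Shapes are reduced to large square blocks; fine edges and outlines are lost — a downscale-then-upscale (mosaic) effect.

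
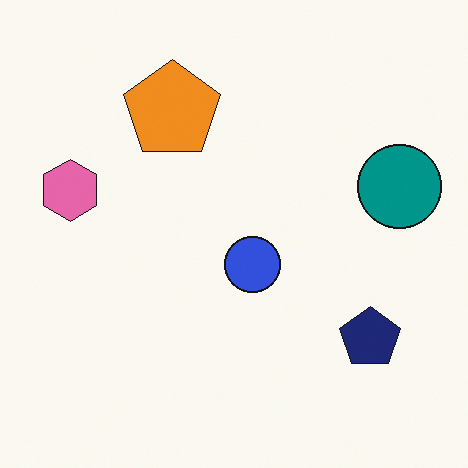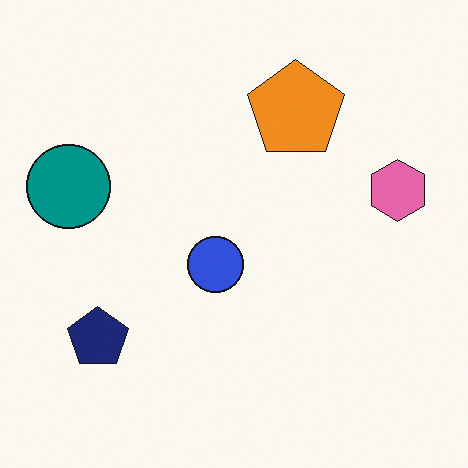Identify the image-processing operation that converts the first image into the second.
The second image is the first flipped horizontally (left ↔ right).

The teal circle is in the right of the first image and the left of the second — shapes on opposite sides of the vertical midline have swapped in a mirror flip.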